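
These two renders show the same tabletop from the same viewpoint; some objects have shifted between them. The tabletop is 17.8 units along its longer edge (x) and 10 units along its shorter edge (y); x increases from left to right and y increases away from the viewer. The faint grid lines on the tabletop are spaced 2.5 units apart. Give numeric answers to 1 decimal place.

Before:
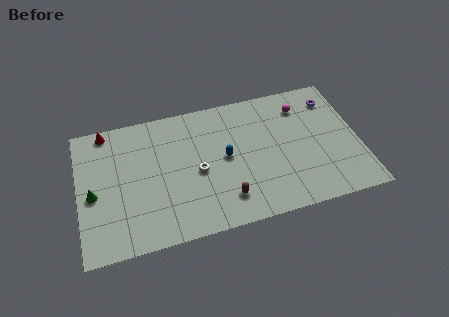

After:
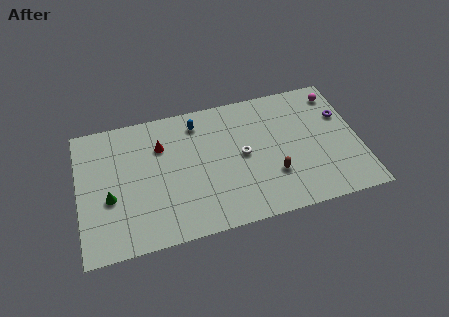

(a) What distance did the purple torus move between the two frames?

1.5

The purple torus was near (16.4, 8.0) before and (16.9, 6.6) after, so it travelled √(0.5² + 1.4²) ≈ 1.5 units.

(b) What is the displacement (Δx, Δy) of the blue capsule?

(-1.6, 3.1)

The blue capsule was at about (9.3, 5.2) and moved to about (7.7, 8.3).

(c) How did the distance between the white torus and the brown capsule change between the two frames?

-0.3

They were about 3.0 units apart before and 2.7 after — 0.3 units closer together.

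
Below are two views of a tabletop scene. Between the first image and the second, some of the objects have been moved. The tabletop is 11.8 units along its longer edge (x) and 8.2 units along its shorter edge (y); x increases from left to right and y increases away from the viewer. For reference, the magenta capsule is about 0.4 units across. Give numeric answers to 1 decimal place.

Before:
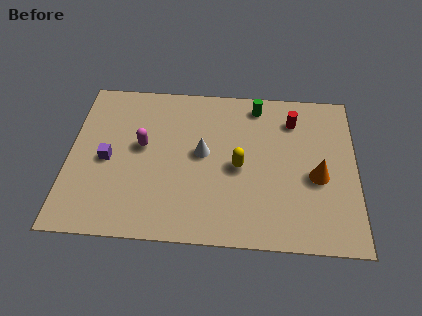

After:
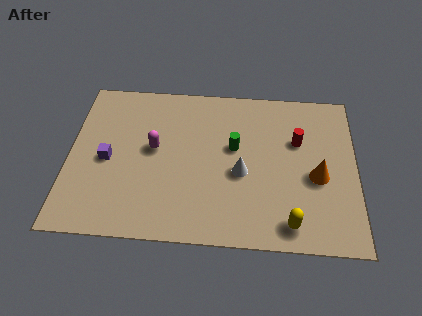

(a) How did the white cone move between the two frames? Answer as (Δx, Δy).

(1.6, -0.9)

From the two frames, the white cone sits at roughly (5.5, 4.4) before and (7.1, 3.5) after.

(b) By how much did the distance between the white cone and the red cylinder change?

-1.3

Before: roughly 4.2 units apart; after: 2.9. That's 1.3 units closer together.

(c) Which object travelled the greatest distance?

the yellow capsule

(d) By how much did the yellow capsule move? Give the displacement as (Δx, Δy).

(2.1, -2.7)

From the two frames, the yellow capsule sits at roughly (7.0, 3.8) before and (9.1, 1.1) after.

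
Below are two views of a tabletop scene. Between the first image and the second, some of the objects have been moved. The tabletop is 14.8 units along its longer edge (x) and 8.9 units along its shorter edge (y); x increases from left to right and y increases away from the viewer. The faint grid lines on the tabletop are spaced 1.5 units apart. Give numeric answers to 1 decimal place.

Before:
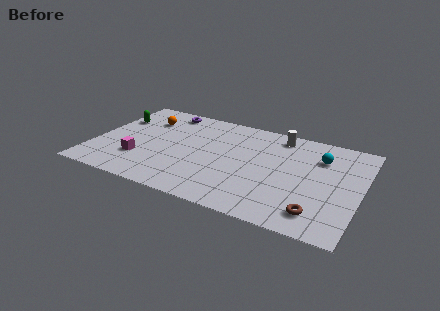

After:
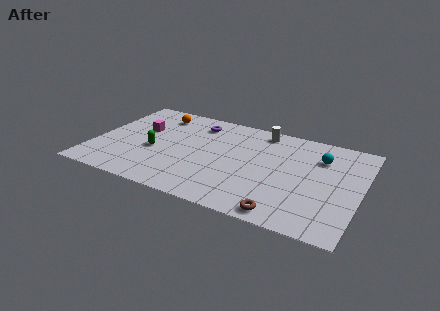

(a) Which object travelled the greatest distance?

the green capsule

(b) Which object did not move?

the cyan sphere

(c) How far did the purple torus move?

2.0

The purple torus was near (3.5, 7.8) before and (5.4, 7.2) after, so it travelled √(1.9² + 0.6²) ≈ 2.0 units.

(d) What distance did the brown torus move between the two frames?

1.8

The brown torus moved from about (12.7, 1.6) to (11.0, 0.9), a distance of √(1.7² + 0.7²) ≈ 1.8.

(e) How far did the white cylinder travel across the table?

1.0

The white cylinder moved from about (10.0, 7.7) to (9.0, 7.8), a distance of √(1.0² + 0.1²) ≈ 1.0.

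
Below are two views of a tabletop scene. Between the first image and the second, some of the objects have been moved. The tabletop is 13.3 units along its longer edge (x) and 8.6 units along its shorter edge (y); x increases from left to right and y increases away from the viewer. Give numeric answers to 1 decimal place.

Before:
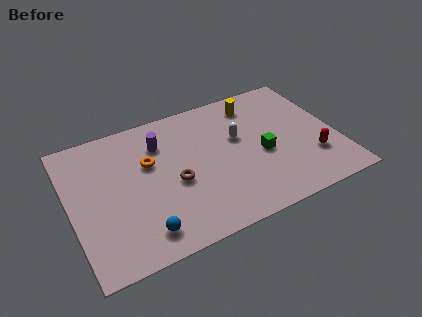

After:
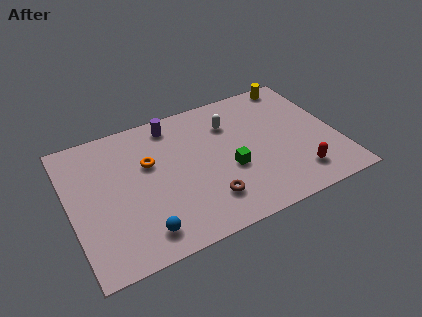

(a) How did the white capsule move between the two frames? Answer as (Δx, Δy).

(-0.3, 1.1)

From the two frames, the white capsule sits at roughly (8.5, 5.2) before and (8.2, 6.3) after.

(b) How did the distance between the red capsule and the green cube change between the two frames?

+0.9

The distance was about 2.7 in the first image and 3.6 in the second, so they moved 0.9 units further apart.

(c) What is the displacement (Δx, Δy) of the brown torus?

(1.4, -1.7)

From the two frames, the brown torus sits at roughly (5.1, 3.7) before and (6.5, 2.0) after.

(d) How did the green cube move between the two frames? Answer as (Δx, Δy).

(-1.7, -0.3)

The green cube started near (9.5, 3.7) and ended near (7.8, 3.4).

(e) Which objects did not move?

the blue sphere and the orange torus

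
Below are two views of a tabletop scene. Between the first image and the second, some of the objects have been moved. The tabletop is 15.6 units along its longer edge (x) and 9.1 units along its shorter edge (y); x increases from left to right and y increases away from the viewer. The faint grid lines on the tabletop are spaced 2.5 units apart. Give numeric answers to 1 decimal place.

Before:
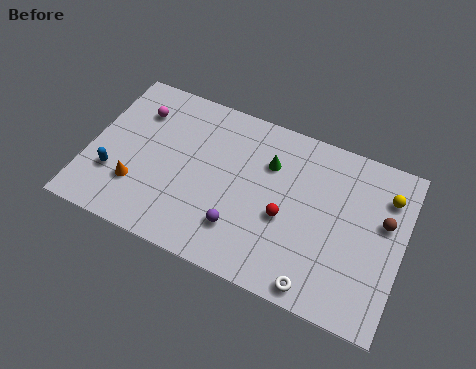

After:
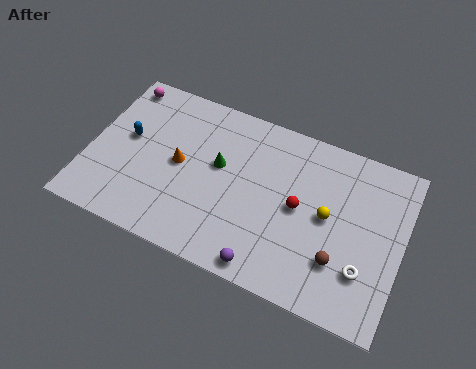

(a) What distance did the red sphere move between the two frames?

1.0

The red sphere moved from about (9.9, 3.8) to (10.5, 4.6), a distance of √(0.6² + 0.8²) ≈ 1.0.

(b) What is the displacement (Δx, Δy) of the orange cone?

(1.9, 2.0)

From the two frames, the orange cone sits at roughly (2.6, 2.6) before and (4.5, 4.6) after.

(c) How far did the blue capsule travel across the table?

2.3

The blue capsule was near (1.4, 2.8) before and (1.8, 5.1) after, so it travelled √(0.4² + 2.3²) ≈ 2.3 units.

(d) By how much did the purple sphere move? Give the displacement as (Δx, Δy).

(1.5, -1.4)

The purple sphere started near (7.8, 2.3) and ended near (9.3, 0.9).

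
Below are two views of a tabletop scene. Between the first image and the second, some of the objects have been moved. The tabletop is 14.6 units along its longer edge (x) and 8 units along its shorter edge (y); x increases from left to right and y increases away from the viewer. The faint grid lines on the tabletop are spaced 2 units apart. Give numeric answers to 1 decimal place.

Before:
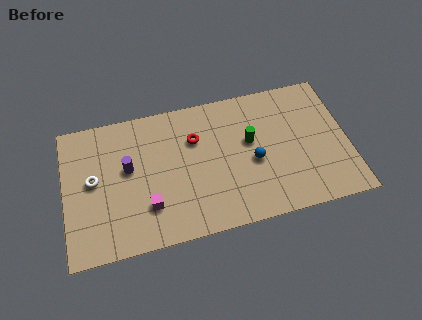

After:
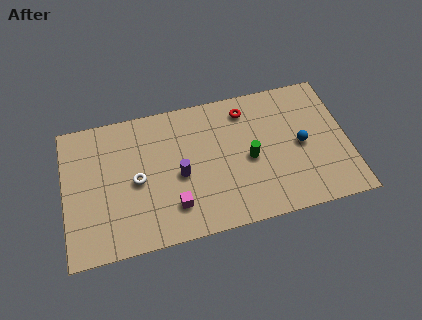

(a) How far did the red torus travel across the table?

2.9

From (6.8, 5.5) to (9.5, 6.6), the red torus covered √(2.7² + 1.1²) ≈ 2.9 units.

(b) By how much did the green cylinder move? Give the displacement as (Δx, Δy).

(-0.1, -1.0)

The green cylinder started near (9.6, 4.7) and ended near (9.5, 3.7).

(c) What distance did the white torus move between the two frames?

2.3

The white torus moved from about (1.5, 4.3) to (3.7, 3.8), a distance of √(2.2² + 0.5²) ≈ 2.3.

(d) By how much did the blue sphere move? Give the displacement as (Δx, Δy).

(2.5, 0.4)

The blue sphere started near (9.7, 3.5) and ended near (12.2, 3.9).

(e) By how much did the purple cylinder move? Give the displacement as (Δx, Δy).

(2.6, -1.0)

The purple cylinder started near (3.3, 4.6) and ended near (5.9, 3.6).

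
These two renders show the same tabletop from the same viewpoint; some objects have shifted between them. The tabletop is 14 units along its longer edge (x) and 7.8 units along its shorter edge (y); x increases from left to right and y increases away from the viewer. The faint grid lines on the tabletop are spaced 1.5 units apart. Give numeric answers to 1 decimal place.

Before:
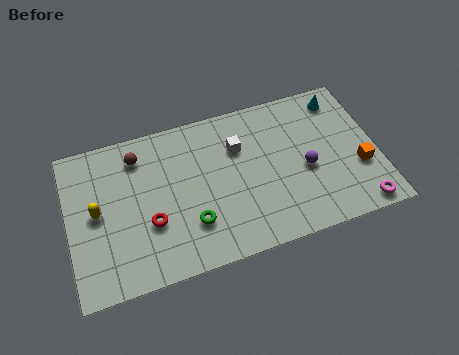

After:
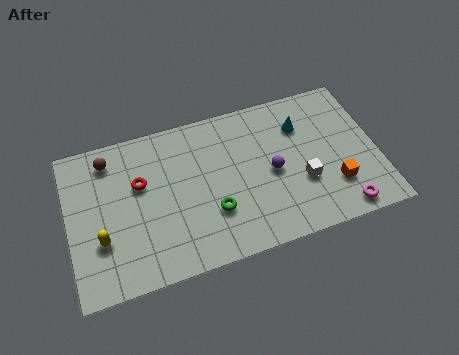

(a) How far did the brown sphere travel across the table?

1.3

The brown sphere was near (3.3, 6.3) before and (2.0, 6.5) after, so it travelled √(1.3² + 0.2²) ≈ 1.3 units.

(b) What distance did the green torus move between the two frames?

1.0

The green torus moved from about (5.4, 2.2) to (6.4, 2.5), a distance of √(1.0² + 0.3²) ≈ 1.0.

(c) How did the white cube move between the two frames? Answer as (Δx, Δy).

(2.7, -2.6)

The white cube was at about (7.8, 5.4) and moved to about (10.5, 2.8).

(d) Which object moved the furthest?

the white cube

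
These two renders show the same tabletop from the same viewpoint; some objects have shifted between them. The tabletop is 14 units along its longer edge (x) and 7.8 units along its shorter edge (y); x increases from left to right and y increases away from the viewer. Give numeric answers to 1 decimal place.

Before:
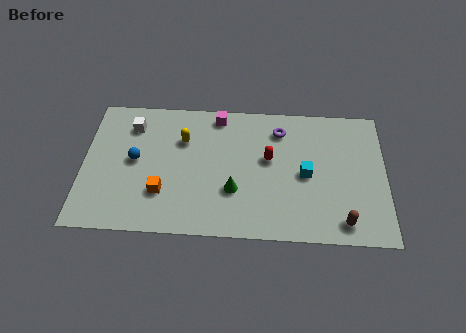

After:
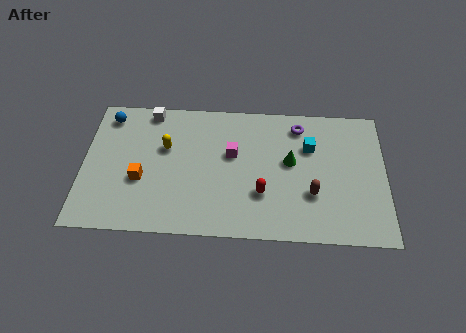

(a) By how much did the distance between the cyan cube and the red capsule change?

+1.7

They were about 1.9 units apart before and 3.6 after — 1.7 units further apart.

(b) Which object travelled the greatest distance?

the green cone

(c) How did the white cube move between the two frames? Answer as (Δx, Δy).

(0.8, 0.9)

The white cube was at about (2.2, 6.1) and moved to about (3.0, 7.0).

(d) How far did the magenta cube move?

2.3

The magenta cube was near (6.2, 6.9) before and (6.9, 4.7) after, so it travelled √(0.7² + 2.2²) ≈ 2.3 units.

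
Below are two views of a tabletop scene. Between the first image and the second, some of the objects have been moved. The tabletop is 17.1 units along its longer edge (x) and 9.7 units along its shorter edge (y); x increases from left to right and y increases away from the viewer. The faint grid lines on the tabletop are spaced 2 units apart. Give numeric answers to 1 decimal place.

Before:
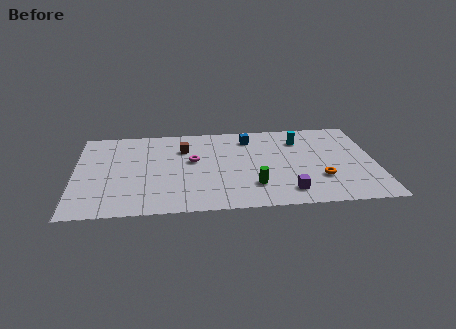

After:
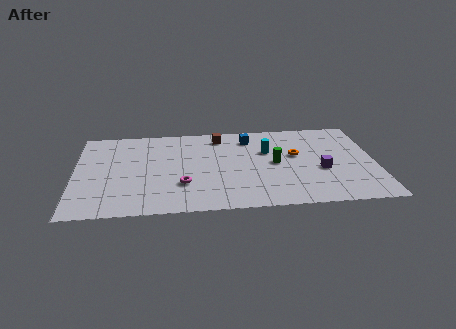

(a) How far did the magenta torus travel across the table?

2.7

From (6.7, 5.6) to (6.1, 3.0), the magenta torus covered √(0.6² + 2.6²) ≈ 2.7 units.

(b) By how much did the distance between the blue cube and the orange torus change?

-2.9

The distance was about 6.3 in the first image and 3.4 in the second, so they moved 2.9 units closer together.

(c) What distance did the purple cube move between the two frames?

3.0

The purple cube was near (12.0, 1.7) before and (14.0, 3.9) after, so it travelled √(2.0² + 2.2²) ≈ 3.0 units.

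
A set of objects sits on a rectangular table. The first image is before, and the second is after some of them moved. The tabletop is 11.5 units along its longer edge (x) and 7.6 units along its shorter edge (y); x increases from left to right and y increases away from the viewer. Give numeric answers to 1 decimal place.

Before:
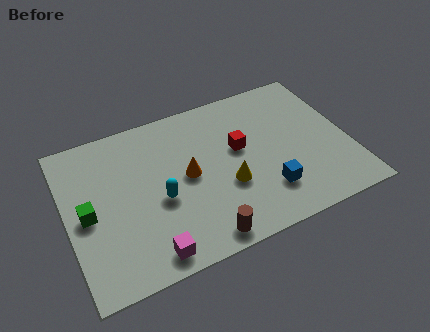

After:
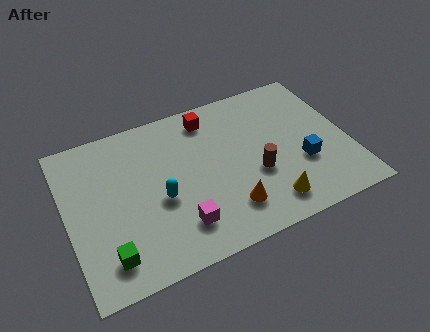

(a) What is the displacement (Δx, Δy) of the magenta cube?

(1.3, 0.8)

The magenta cube was at about (3.0, 0.9) and moved to about (4.3, 1.7).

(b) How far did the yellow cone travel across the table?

2.1

From (6.4, 2.8) to (7.9, 1.3), the yellow cone covered √(1.5² + 1.5²) ≈ 2.1 units.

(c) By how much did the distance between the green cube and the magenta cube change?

-0.6

The distance was about 3.5 in the first image and 2.9 in the second, so they moved 0.6 units closer together.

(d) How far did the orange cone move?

2.6

The orange cone moved from about (4.9, 3.9) to (6.3, 1.7), a distance of √(1.4² + 2.2²) ≈ 2.6.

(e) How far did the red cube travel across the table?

2.2

The red cube was near (7.1, 4.4) before and (6.1, 6.4) after, so it travelled √(1.0² + 2.0²) ≈ 2.2 units.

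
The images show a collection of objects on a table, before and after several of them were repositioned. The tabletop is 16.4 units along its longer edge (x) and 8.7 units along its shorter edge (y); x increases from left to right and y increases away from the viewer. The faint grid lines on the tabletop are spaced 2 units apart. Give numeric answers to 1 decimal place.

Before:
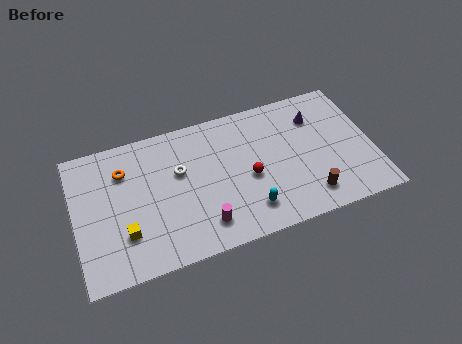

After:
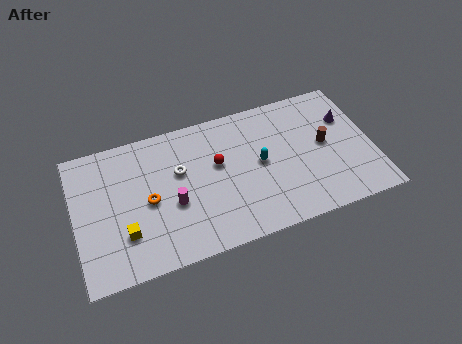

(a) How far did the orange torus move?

2.6

From (2.8, 6.4) to (4.0, 4.1), the orange torus covered √(1.2² + 2.3²) ≈ 2.6 units.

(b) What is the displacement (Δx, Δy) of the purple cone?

(1.7, -0.6)

From the two frames, the purple cone sits at roughly (13.5, 6.5) before and (15.2, 5.9) after.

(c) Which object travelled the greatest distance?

the brown cylinder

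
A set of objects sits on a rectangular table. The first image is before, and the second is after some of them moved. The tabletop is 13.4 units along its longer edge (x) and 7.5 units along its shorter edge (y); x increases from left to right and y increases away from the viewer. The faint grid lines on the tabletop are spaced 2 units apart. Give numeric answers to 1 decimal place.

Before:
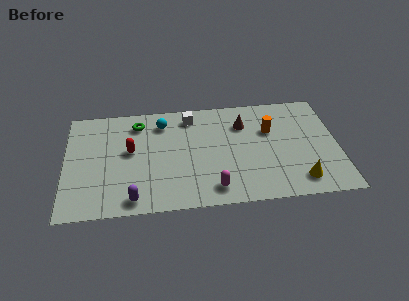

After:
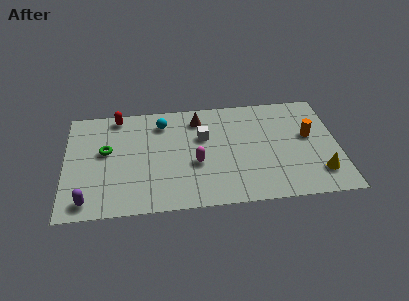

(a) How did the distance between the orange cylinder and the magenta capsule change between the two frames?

+1.0

The distance was about 4.7 in the first image and 5.7 in the second, so they moved 1.0 units further apart.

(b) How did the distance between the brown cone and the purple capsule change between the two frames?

+0.3

Before: roughly 7.2 units apart; after: 7.5. That's 0.3 units further apart.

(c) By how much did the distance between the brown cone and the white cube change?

-1.4

They were about 2.7 units apart before and 1.3 after — 1.4 units closer together.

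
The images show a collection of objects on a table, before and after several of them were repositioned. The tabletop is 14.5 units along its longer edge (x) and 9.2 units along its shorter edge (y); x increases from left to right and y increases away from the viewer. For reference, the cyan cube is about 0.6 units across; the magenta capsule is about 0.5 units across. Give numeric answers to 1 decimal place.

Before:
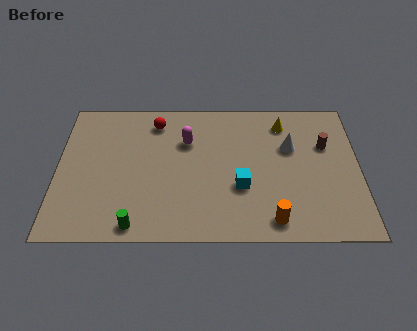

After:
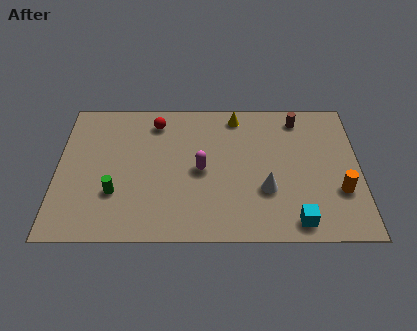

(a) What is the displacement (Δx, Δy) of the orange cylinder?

(3.2, 1.8)

The orange cylinder was at about (10.3, 1.2) and moved to about (13.5, 3.0).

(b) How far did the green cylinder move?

2.2

The green cylinder was near (3.8, 0.9) before and (2.8, 2.9) after, so it travelled √(1.0² + 2.0²) ≈ 2.2 units.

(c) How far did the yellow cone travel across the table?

2.4

From (10.9, 7.5) to (8.6, 8.0), the yellow cone covered √(2.3² + 0.5²) ≈ 2.4 units.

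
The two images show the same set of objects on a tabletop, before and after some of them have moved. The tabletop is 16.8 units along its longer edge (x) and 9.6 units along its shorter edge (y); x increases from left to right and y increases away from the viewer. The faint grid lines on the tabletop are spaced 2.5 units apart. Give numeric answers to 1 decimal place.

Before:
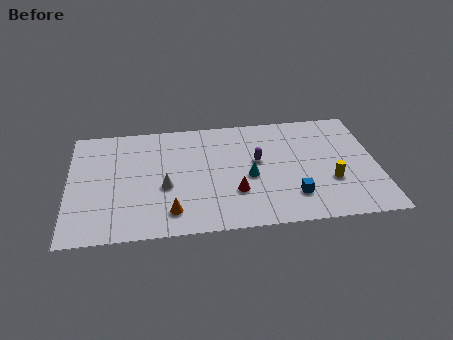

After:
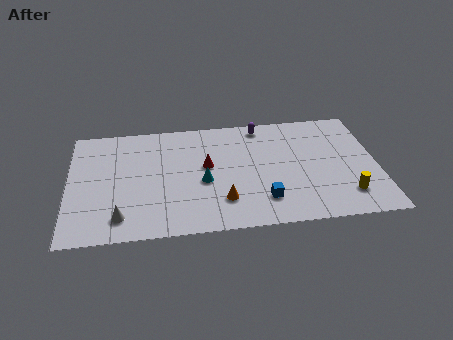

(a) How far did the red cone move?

2.8

The red cone was near (9.0, 3.0) before and (7.5, 5.4) after, so it travelled √(1.5² + 2.4²) ≈ 2.8 units.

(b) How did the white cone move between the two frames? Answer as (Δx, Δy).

(-2.4, -2.2)

The white cone was at about (5.2, 3.9) and moved to about (2.8, 1.7).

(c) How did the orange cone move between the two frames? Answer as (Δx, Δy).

(2.8, 0.6)

From the two frames, the orange cone sits at roughly (5.5, 1.8) before and (8.3, 2.4) after.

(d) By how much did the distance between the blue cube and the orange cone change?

-4.4

They were about 6.6 units apart before and 2.2 after — 4.4 units closer together.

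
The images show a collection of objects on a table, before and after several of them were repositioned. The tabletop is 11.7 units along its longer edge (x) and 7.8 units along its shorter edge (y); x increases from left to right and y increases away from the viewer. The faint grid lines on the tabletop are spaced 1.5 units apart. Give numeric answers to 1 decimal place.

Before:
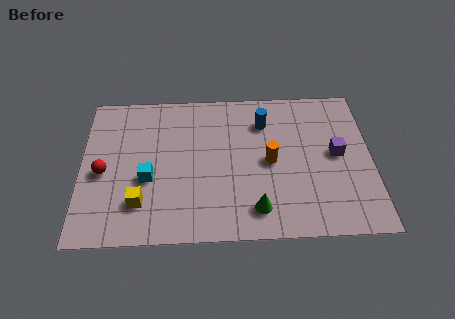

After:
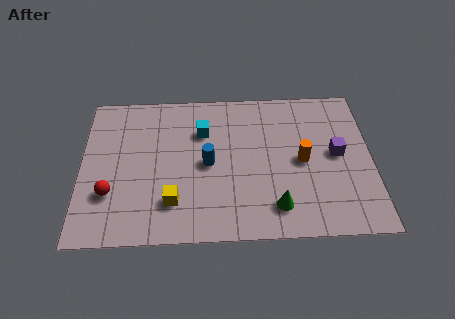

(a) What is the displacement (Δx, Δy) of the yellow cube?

(1.3, 0.0)

The yellow cube was at about (2.4, 1.9) and moved to about (3.7, 1.9).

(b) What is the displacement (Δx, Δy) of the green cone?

(0.8, 0.1)

The green cone was at about (7.0, 1.4) and moved to about (7.8, 1.5).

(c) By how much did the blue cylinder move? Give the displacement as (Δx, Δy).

(-2.3, -2.1)

The blue cylinder started near (7.4, 5.9) and ended near (5.1, 3.8).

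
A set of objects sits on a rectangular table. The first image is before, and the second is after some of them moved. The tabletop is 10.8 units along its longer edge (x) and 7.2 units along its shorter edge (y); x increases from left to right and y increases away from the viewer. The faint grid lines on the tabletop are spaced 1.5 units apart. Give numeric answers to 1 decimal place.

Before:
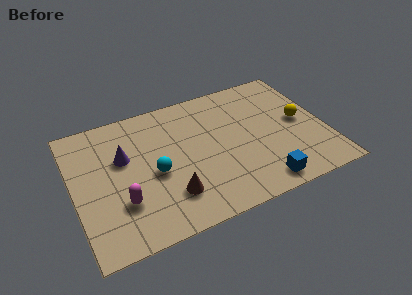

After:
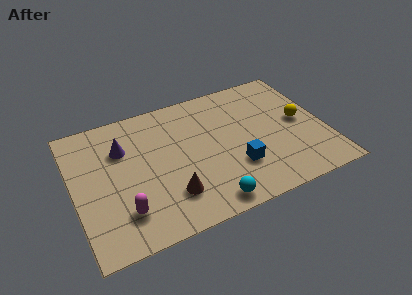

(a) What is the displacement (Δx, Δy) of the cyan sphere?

(2.0, -2.4)

The cyan sphere was at about (3.4, 3.2) and moved to about (5.4, 0.8).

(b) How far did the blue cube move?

1.6

From (7.7, 0.9) to (6.8, 2.2), the blue cube covered √(0.9² + 1.3²) ≈ 1.6 units.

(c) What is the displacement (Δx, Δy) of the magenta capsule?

(0.0, -0.5)

From the two frames, the magenta capsule sits at roughly (1.9, 2.2) before and (1.9, 1.7) after.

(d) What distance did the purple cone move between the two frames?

0.5

The purple cone was near (2.2, 4.5) before and (2.2, 5.0) after, so it travelled √(0.0² + 0.5²) ≈ 0.5 units.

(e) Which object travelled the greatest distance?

the cyan sphere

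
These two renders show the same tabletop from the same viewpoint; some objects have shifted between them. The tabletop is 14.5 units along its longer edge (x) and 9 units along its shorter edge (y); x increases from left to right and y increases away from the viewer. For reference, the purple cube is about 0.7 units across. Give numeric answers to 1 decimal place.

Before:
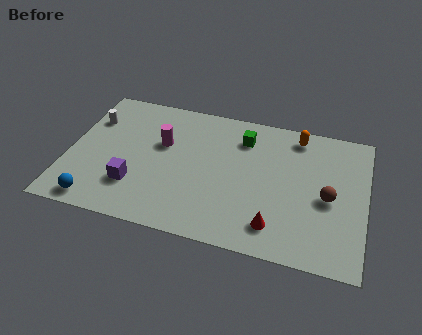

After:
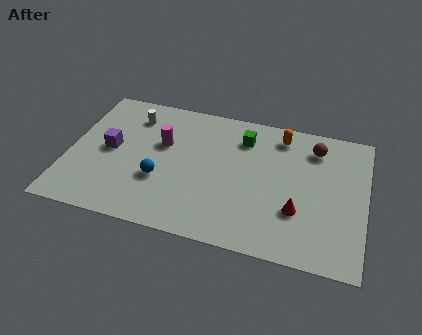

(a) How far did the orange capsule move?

0.8

The orange capsule was near (11.0, 7.8) before and (10.2, 7.6) after, so it travelled √(0.8² + 0.2²) ≈ 0.8 units.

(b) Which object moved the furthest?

the blue sphere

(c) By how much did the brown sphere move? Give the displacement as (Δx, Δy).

(-0.8, 3.1)

The brown sphere was at about (12.7, 4.1) and moved to about (11.9, 7.2).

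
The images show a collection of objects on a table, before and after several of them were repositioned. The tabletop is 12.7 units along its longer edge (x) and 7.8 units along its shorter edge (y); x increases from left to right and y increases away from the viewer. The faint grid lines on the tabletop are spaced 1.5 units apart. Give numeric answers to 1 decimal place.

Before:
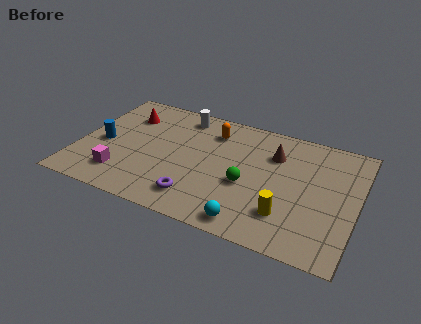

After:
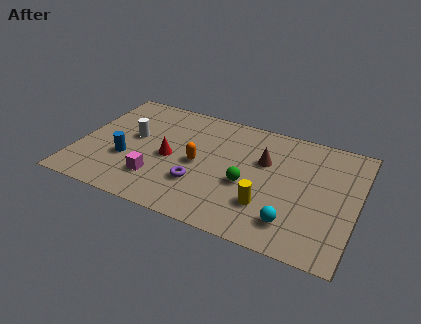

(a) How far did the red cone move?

3.2

The red cone was near (1.9, 5.8) before and (4.2, 3.6) after, so it travelled √(2.3² + 2.2²) ≈ 3.2 units.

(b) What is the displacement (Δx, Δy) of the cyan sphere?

(1.8, 0.7)

The cyan sphere was at about (8.2, 0.9) and moved to about (10.0, 1.6).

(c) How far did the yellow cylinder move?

0.9

The yellow cylinder moved from about (9.7, 2.0) to (8.8, 2.2), a distance of √(0.9² + 0.2²) ≈ 0.9.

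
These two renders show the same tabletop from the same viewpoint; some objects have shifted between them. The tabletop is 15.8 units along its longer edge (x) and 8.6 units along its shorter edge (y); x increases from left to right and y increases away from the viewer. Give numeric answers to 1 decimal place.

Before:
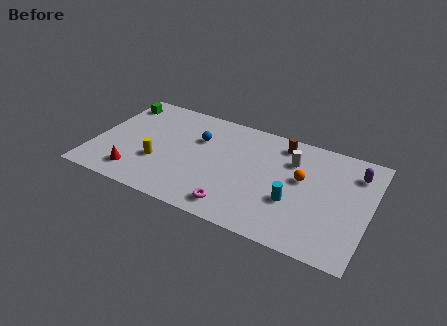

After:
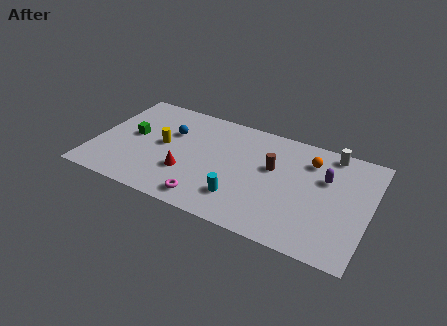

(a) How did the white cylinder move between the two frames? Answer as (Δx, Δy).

(2.1, 1.5)

The white cylinder started near (11.2, 6.2) and ended near (13.3, 7.7).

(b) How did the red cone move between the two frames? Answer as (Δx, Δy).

(2.8, 1.2)

From the two frames, the red cone sits at roughly (2.7, 1.6) before and (5.5, 2.8) after.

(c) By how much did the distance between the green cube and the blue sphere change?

-2.7

The distance was about 5.1 in the first image and 2.4 in the second, so they moved 2.7 units closer together.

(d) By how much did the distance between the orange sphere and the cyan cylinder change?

+3.8

Before: roughly 1.9 units apart; after: 5.7. That's 3.8 units further apart.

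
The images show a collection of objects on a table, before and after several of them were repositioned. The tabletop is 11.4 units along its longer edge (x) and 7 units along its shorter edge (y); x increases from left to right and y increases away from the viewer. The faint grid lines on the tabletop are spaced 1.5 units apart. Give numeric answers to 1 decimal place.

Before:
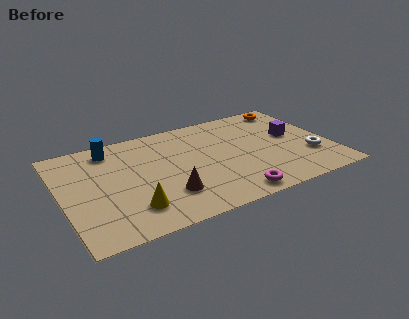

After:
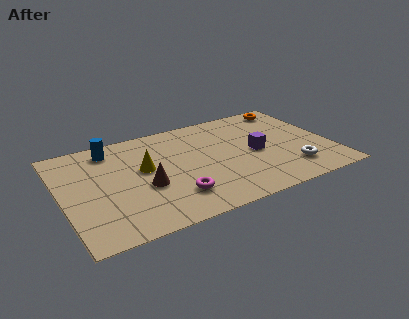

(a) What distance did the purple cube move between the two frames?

1.8

The purple cube moved from about (9.9, 3.9) to (8.2, 3.3), a distance of √(1.7² + 0.6²) ≈ 1.8.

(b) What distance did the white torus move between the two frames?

1.1

The white torus moved from about (10.4, 2.2) to (9.5, 1.6), a distance of √(0.9² + 0.6²) ≈ 1.1.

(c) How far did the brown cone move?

1.2

The brown cone was near (4.2, 1.9) before and (3.4, 2.8) after, so it travelled √(0.8² + 0.9²) ≈ 1.2 units.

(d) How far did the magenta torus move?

2.5

From (6.8, 0.8) to (4.5, 1.7), the magenta torus covered √(2.3² + 0.9²) ≈ 2.5 units.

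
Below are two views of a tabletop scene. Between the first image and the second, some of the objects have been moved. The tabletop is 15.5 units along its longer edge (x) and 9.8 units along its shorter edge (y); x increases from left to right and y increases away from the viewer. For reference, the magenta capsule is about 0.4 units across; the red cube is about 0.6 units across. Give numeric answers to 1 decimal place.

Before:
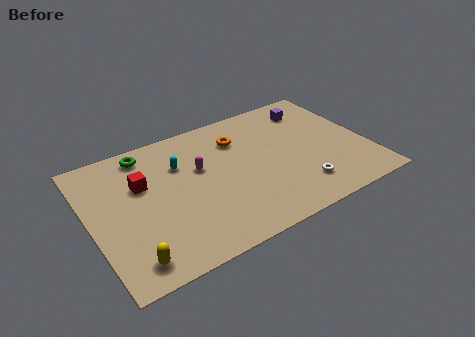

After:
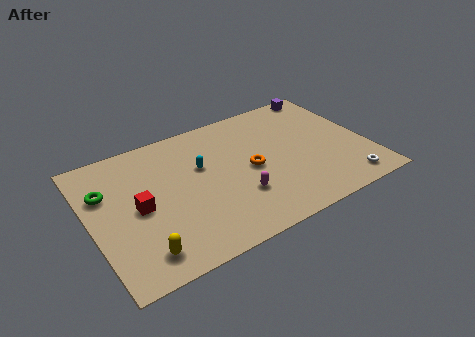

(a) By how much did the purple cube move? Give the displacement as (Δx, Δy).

(1.0, 1.1)

The purple cube started near (13.0, 7.9) and ended near (14.0, 9.0).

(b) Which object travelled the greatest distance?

the magenta capsule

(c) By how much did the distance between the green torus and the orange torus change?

+2.9

They were about 5.2 units apart before and 8.1 after — 2.9 units further apart.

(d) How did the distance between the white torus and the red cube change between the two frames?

+2.4

They were about 9.3 units apart before and 11.7 after — 2.4 units further apart.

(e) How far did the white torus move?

2.6

From (11.3, 2.1) to (13.8, 1.3), the white torus covered √(2.5² + 0.8²) ≈ 2.6 units.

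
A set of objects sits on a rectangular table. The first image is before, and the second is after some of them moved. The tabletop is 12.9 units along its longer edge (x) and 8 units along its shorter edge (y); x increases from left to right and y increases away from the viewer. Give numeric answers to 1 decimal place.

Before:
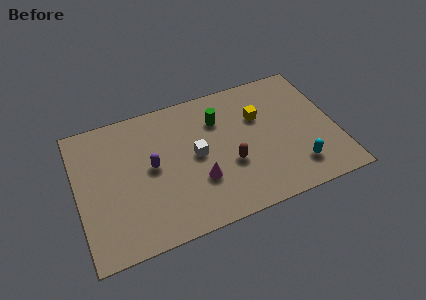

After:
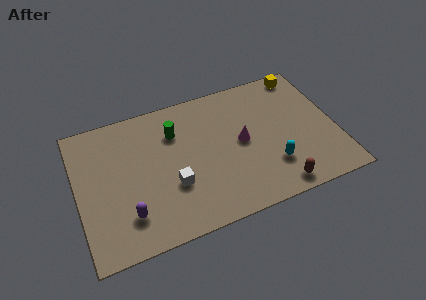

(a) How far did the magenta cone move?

2.7

The magenta cone was near (5.9, 2.6) before and (8.2, 4.1) after, so it travelled √(2.3² + 1.5²) ≈ 2.7 units.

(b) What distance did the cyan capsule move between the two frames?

1.3

From (10.7, 1.7) to (9.5, 2.2), the cyan capsule covered √(1.2² + 0.5²) ≈ 1.3 units.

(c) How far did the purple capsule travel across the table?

2.7

The purple capsule moved from about (3.7, 4.2) to (2.3, 1.9), a distance of √(1.4² + 2.3²) ≈ 2.7.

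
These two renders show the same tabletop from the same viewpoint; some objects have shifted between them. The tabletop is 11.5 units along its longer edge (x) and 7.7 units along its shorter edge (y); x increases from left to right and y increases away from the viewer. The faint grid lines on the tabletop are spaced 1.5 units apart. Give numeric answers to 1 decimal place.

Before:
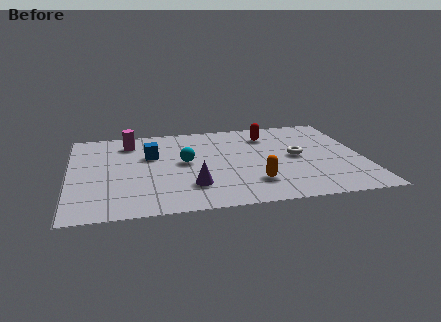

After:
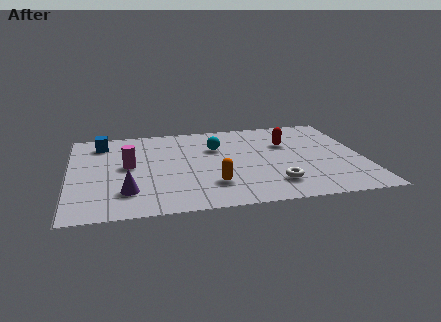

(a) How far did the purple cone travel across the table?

2.5

The purple cone was near (4.7, 2.0) before and (2.2, 1.9) after, so it travelled √(2.5² + 0.1²) ≈ 2.5 units.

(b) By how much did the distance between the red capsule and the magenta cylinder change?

+0.9

The distance was about 5.5 in the first image and 6.4 in the second, so they moved 0.9 units further apart.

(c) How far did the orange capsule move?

1.6

The orange capsule moved from about (7.1, 1.9) to (5.5, 2.0), a distance of √(1.6² + 0.1²) ≈ 1.6.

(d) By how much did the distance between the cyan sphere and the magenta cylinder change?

+0.7

The distance was about 3.0 in the first image and 3.7 in the second, so they moved 0.7 units further apart.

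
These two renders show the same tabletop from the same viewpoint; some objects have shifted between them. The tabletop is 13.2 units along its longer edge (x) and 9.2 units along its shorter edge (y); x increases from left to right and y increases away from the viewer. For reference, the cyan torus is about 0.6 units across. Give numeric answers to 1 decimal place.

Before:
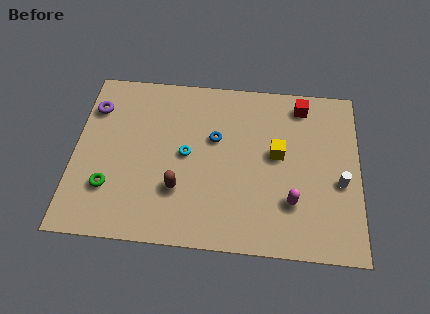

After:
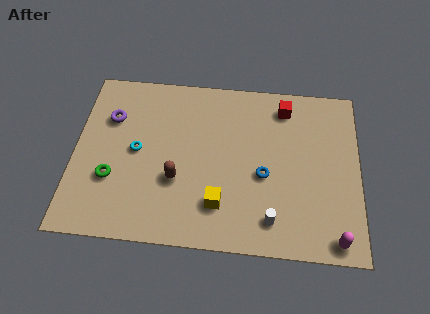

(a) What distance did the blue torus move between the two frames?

2.9

The blue torus was near (6.5, 5.7) before and (8.8, 3.9) after, so it travelled √(2.3² + 1.8²) ≈ 2.9 units.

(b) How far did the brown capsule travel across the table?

0.5

The brown capsule was near (4.9, 2.8) before and (4.8, 3.3) after, so it travelled √(0.1² + 0.5²) ≈ 0.5 units.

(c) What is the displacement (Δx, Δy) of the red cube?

(-0.8, -0.2)

From the two frames, the red cube sits at roughly (10.5, 7.9) before and (9.7, 7.7) after.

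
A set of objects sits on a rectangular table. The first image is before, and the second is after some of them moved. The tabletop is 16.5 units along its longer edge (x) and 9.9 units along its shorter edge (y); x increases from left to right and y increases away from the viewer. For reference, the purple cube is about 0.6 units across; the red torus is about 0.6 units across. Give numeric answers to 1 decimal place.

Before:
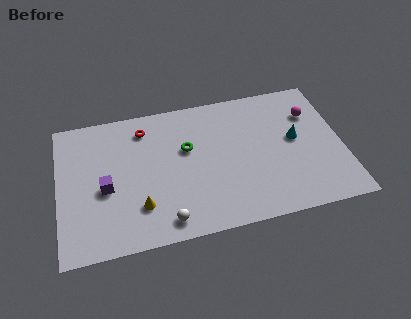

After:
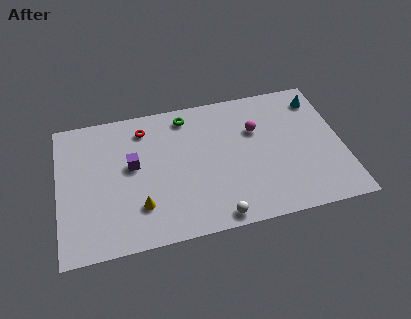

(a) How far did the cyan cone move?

3.1

From (13.8, 5.4) to (15.4, 8.1), the cyan cone covered √(1.6² + 2.7²) ≈ 3.1 units.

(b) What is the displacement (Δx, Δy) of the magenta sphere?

(-3.3, -0.5)

The magenta sphere was at about (14.9, 7.1) and moved to about (11.6, 6.6).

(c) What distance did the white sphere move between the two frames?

2.9

The white sphere moved from about (6.0, 1.3) to (8.9, 0.9), a distance of √(2.9² + 0.4²) ≈ 2.9.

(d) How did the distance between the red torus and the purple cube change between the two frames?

-1.9

They were about 4.5 units apart before and 2.6 after — 1.9 units closer together.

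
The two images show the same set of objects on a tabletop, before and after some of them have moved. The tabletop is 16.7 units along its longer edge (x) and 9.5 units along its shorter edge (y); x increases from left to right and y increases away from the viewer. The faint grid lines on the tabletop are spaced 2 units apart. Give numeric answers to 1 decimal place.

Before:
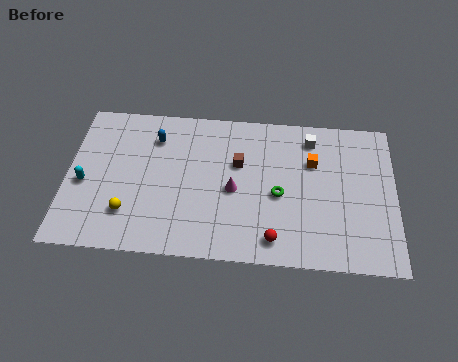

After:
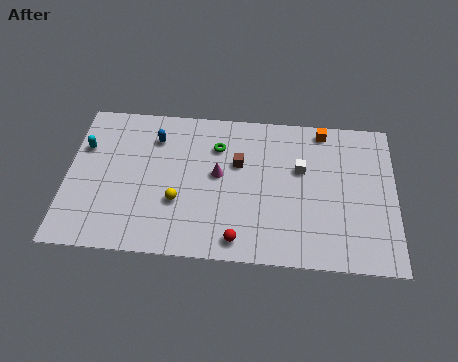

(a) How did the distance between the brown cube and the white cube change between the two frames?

-1.0

They were about 4.2 units apart before and 3.2 after — 1.0 units closer together.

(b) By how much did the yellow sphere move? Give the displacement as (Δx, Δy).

(2.5, 0.9)

From the two frames, the yellow sphere sits at roughly (3.2, 2.4) before and (5.7, 3.3) after.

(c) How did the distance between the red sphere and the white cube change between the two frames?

-1.1

They were about 6.7 units apart before and 5.6 after — 1.1 units closer together.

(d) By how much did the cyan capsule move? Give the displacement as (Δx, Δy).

(-0.1, 2.3)

From the two frames, the cyan capsule sits at roughly (0.9, 4.1) before and (0.8, 6.4) after.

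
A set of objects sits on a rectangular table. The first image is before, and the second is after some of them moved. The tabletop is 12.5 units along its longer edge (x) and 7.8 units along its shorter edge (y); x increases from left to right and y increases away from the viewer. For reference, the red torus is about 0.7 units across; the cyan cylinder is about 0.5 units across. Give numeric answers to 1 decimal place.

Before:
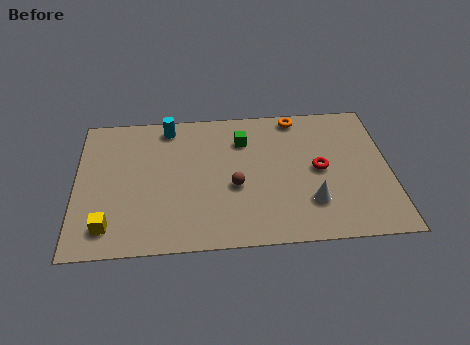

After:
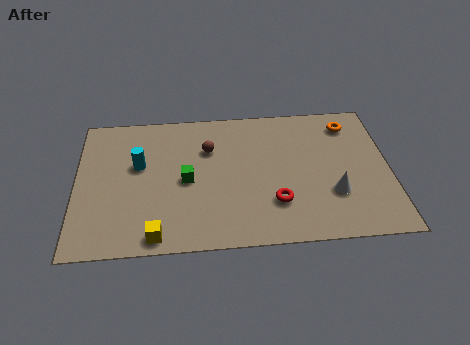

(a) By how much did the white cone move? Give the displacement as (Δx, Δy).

(0.9, 0.4)

The white cone started near (9.3, 2.1) and ended near (10.2, 2.5).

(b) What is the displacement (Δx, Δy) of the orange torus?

(2.1, -0.6)

The orange torus started near (8.9, 7.0) and ended near (11.0, 6.4).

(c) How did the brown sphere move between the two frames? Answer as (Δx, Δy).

(-1.0, 2.2)

From the two frames, the brown sphere sits at roughly (6.3, 3.2) before and (5.3, 5.4) after.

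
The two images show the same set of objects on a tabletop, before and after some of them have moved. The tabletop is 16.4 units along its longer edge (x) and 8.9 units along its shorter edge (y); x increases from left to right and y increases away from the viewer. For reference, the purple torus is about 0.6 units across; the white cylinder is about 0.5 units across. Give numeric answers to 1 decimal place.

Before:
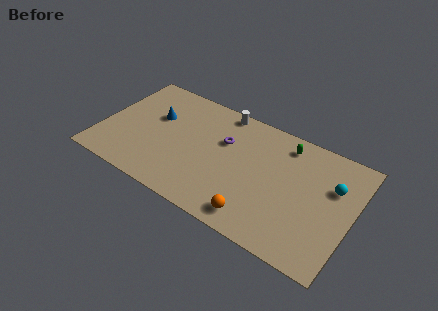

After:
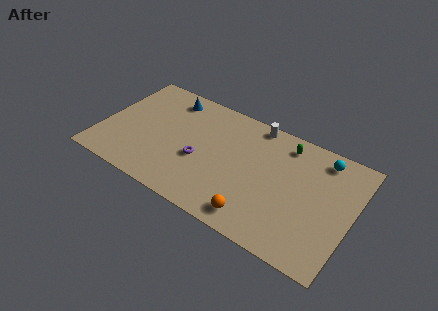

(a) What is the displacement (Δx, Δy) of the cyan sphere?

(-0.9, 1.7)

The cyan sphere started near (15.0, 5.9) and ended near (14.1, 7.6).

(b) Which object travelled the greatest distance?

the purple torus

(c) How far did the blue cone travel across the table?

2.0

The blue cone moved from about (3.3, 5.6) to (3.9, 7.5), a distance of √(0.6² + 1.9²) ≈ 2.0.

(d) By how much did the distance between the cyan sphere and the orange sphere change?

+0.9

Before: roughly 6.3 units apart; after: 7.2. That's 0.9 units further apart.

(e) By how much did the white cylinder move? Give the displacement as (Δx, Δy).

(2.2, 0.0)

The white cylinder was at about (7.4, 8.1) and moved to about (9.6, 8.1).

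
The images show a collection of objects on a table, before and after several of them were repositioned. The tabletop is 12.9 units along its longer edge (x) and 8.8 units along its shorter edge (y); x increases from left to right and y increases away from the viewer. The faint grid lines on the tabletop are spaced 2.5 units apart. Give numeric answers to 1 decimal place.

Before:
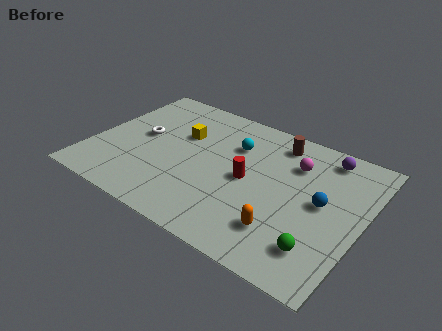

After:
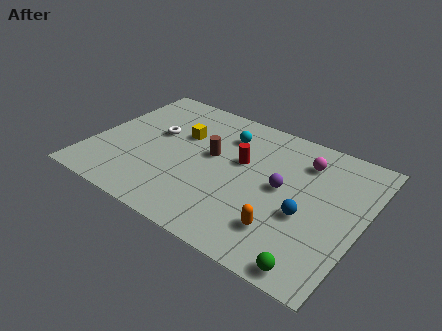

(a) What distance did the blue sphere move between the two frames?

1.3

The blue sphere moved from about (11.0, 4.6) to (10.4, 3.5), a distance of √(0.6² + 1.1²) ≈ 1.3.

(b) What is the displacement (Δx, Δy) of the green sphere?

(0.0, -1.1)

The green sphere was at about (11.3, 1.9) and moved to about (11.3, 0.8).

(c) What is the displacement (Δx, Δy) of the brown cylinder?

(-2.8, -2.4)

The brown cylinder was at about (8.4, 7.4) and moved to about (5.6, 5.0).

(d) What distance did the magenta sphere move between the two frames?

0.6

The magenta sphere was near (9.4, 6.4) before and (9.8, 6.8) after, so it travelled √(0.4² + 0.4²) ≈ 0.6 units.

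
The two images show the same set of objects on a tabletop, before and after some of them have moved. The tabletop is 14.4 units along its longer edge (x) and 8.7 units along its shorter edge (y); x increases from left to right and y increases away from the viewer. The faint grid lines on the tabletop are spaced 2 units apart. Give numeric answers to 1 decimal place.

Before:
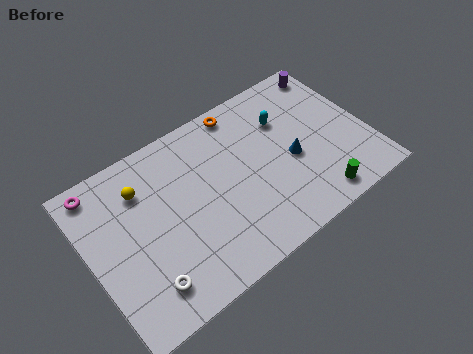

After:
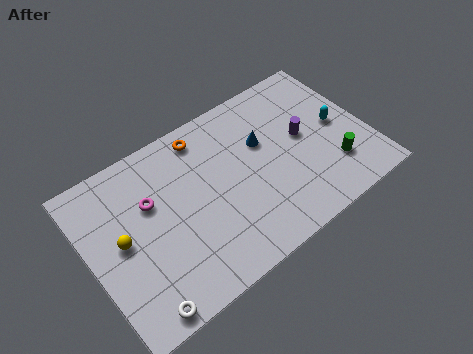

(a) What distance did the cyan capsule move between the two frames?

3.0

The cyan capsule moved from about (10.5, 6.1) to (13.0, 4.4), a distance of √(2.5² + 1.7²) ≈ 3.0.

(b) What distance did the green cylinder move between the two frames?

1.7

From (11.1, 1.1) to (12.3, 2.3), the green cylinder covered √(1.2² + 1.2²) ≈ 1.7 units.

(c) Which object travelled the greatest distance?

the purple cylinder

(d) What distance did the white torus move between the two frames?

1.0

The white torus was near (2.3, 1.7) before and (1.8, 0.8) after, so it travelled √(0.5² + 0.9²) ≈ 1.0 units.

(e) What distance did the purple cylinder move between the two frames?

3.6

The purple cylinder was near (13.4, 7.6) before and (11.2, 4.7) after, so it travelled √(2.2² + 2.9²) ≈ 3.6 units.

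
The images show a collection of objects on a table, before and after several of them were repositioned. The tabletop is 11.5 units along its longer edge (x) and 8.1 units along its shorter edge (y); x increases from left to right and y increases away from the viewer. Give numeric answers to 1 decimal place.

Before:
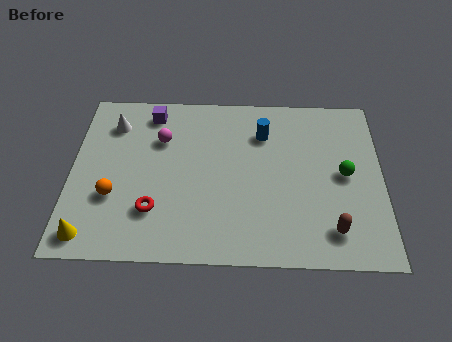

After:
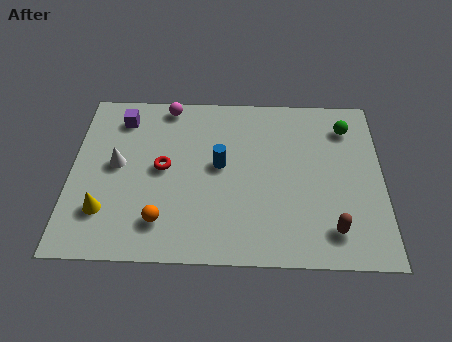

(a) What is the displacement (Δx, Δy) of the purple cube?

(-1.1, -0.3)

From the two frames, the purple cube sits at roughly (2.9, 6.9) before and (1.8, 6.6) after.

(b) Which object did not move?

the brown capsule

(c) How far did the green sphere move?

2.3

The green sphere moved from about (10.1, 4.1) to (10.2, 6.4), a distance of √(0.1² + 2.3²) ≈ 2.3.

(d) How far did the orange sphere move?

2.1

The orange sphere moved from about (1.6, 2.8) to (3.4, 1.7), a distance of √(1.8² + 1.1²) ≈ 2.1.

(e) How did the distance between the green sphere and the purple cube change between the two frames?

+0.7

Before: roughly 7.7 units apart; after: 8.4. That's 0.7 units further apart.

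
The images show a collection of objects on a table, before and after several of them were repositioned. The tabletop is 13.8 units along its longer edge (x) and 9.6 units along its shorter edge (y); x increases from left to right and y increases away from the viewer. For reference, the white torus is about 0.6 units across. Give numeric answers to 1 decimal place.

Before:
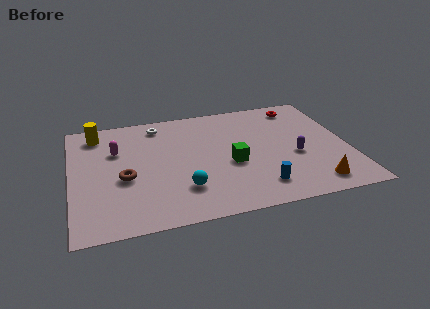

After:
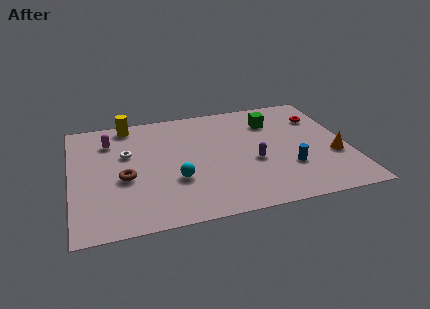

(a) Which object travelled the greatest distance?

the green cube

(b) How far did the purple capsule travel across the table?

2.1

The purple capsule was near (11.1, 3.9) before and (9.0, 3.9) after, so it travelled √(2.1² + 0.0²) ≈ 2.1 units.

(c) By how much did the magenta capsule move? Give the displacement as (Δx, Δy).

(-0.3, 0.9)

The magenta capsule started near (2.3, 6.4) and ended near (2.0, 7.3).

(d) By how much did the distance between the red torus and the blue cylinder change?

-2.5

They were about 6.9 units apart before and 4.4 after — 2.5 units closer together.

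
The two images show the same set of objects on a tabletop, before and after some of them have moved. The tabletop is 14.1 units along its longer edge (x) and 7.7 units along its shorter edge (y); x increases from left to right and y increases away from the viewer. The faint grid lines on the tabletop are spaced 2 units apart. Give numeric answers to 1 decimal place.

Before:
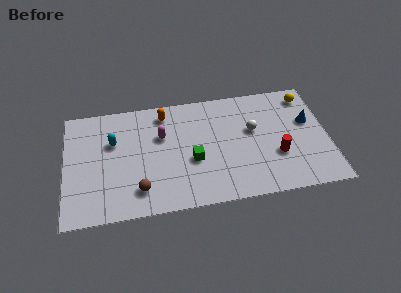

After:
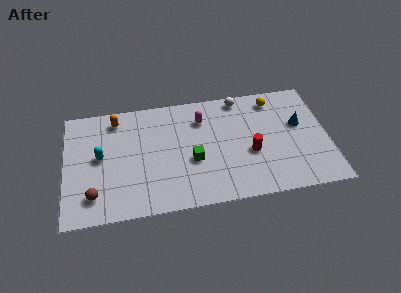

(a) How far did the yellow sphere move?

1.8

The yellow sphere was near (13.1, 6.5) before and (11.3, 6.5) after, so it travelled √(1.8² + 0.0²) ≈ 1.8 units.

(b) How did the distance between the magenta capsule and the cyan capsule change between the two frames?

+3.2

They were about 2.6 units apart before and 5.8 after — 3.2 units further apart.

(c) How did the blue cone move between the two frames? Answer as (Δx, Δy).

(-0.5, -0.1)

The blue cone was at about (13.1, 4.7) and moved to about (12.6, 4.6).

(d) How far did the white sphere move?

2.4

From (10.1, 4.6) to (9.5, 6.9), the white sphere covered √(0.6² + 2.3²) ≈ 2.4 units.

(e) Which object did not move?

the green cube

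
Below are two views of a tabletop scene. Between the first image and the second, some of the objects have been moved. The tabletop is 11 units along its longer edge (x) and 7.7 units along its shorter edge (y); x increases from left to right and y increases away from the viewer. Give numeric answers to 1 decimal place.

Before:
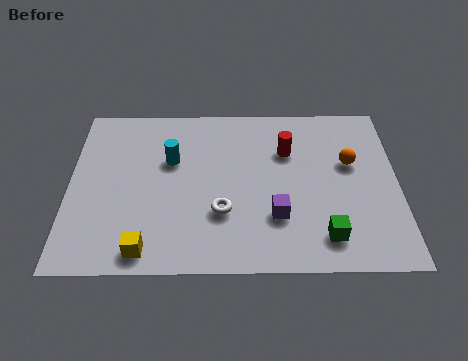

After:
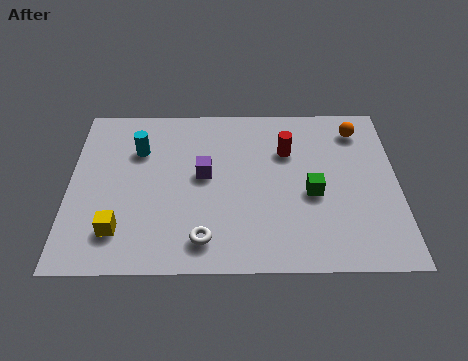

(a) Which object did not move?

the red cylinder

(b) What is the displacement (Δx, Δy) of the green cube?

(-0.4, 1.9)

The green cube started near (8.5, 1.4) and ended near (8.1, 3.3).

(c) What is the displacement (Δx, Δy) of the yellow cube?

(-0.9, 0.8)

From the two frames, the yellow cube sits at roughly (2.6, 0.9) before and (1.7, 1.7) after.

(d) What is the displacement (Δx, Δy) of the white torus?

(-0.6, -1.2)

The white torus started near (5.1, 2.5) and ended near (4.5, 1.3).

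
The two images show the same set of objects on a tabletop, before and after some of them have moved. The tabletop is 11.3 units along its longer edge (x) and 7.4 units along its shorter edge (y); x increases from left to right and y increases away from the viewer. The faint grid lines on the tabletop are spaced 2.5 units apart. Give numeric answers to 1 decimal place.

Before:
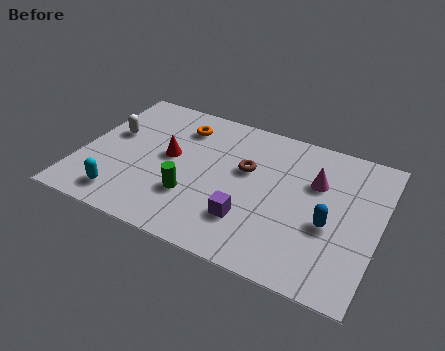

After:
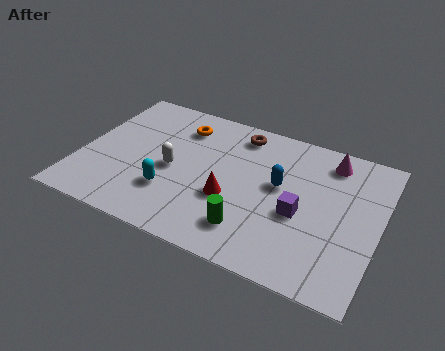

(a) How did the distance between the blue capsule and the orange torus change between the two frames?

-2.3

They were about 6.6 units apart before and 4.3 after — 2.3 units closer together.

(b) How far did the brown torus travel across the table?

1.9

The brown torus was near (6.2, 4.5) before and (5.7, 6.3) after, so it travelled √(0.5² + 1.8²) ≈ 1.9 units.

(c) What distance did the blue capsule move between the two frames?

2.3

The blue capsule moved from about (9.5, 3.0) to (7.5, 4.2), a distance of √(2.0² + 1.2²) ≈ 2.3.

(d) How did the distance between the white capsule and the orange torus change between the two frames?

-0.5

Before: roughly 2.9 units apart; after: 2.4. That's 0.5 units closer together.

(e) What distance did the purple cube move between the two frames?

2.1

The purple cube moved from about (6.6, 2.0) to (8.4, 3.1), a distance of √(1.8² + 1.1²) ≈ 2.1.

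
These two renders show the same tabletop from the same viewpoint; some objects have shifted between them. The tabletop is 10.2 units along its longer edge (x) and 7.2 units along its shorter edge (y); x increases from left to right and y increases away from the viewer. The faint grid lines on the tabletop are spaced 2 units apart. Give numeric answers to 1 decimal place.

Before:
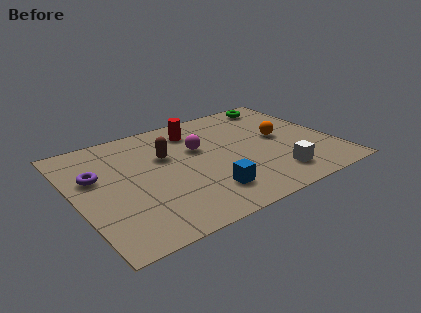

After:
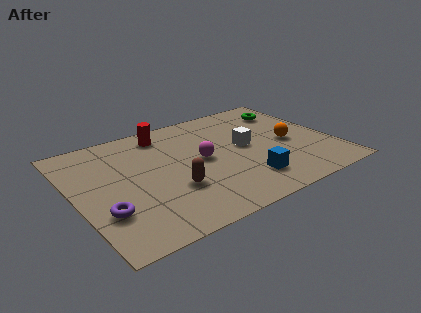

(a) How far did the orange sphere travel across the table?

0.6

The orange sphere was near (8.2, 3.8) before and (8.5, 3.3) after, so it travelled √(0.3² + 0.5²) ≈ 0.6 units.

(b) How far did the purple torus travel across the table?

2.3

The purple torus was near (0.9, 4.5) before and (0.9, 2.2) after, so it travelled √(0.0² + 2.3²) ≈ 2.3 units.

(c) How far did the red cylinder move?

1.2

The red cylinder was near (5.1, 5.8) before and (3.9, 6.1) after, so it travelled √(1.2² + 0.3²) ≈ 1.2 units.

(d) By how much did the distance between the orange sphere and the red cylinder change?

+1.7

They were about 3.7 units apart before and 5.4 after — 1.7 units further apart.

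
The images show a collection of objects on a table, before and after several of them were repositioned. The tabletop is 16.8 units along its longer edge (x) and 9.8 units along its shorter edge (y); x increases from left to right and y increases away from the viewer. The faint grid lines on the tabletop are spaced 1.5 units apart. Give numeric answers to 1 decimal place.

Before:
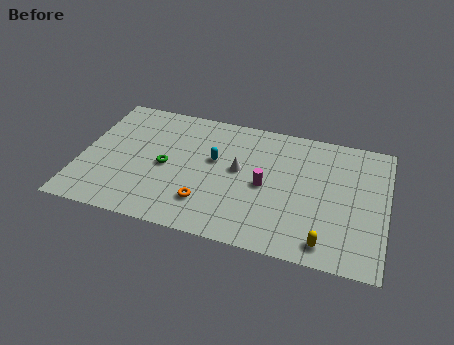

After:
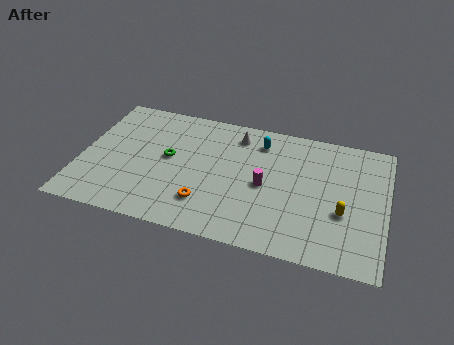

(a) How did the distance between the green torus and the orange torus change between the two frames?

+0.4

The distance was about 3.3 in the first image and 3.7 in the second, so they moved 0.4 units further apart.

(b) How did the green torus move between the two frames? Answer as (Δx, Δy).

(0.1, 0.7)

The green torus was at about (4.7, 4.6) and moved to about (4.8, 5.3).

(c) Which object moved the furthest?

the cyan capsule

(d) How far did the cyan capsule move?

3.2

The cyan capsule moved from about (7.3, 5.8) to (9.7, 7.9), a distance of √(2.4² + 2.1²) ≈ 3.2.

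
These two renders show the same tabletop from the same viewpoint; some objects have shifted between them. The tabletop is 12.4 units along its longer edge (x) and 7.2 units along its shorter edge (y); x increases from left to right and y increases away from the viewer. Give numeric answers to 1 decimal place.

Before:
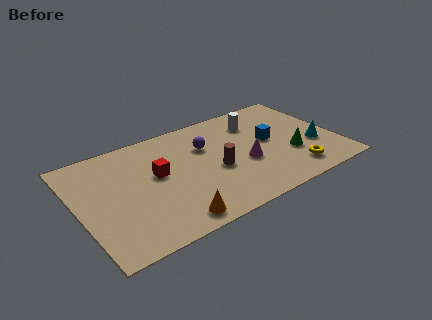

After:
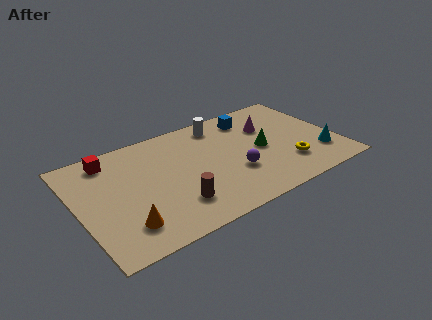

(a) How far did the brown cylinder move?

2.6

The brown cylinder was near (6.5, 3.1) before and (4.3, 1.8) after, so it travelled √(2.2² + 1.3²) ≈ 2.6 units.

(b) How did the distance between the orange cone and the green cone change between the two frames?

+0.9

Before: roughly 6.3 units apart; after: 7.2. That's 0.9 units further apart.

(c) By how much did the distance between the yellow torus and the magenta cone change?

+0.4

They were about 2.6 units apart before and 3.0 after — 0.4 units further apart.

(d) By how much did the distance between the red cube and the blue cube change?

+1.4

Before: roughly 5.5 units apart; after: 6.9. That's 1.4 units further apart.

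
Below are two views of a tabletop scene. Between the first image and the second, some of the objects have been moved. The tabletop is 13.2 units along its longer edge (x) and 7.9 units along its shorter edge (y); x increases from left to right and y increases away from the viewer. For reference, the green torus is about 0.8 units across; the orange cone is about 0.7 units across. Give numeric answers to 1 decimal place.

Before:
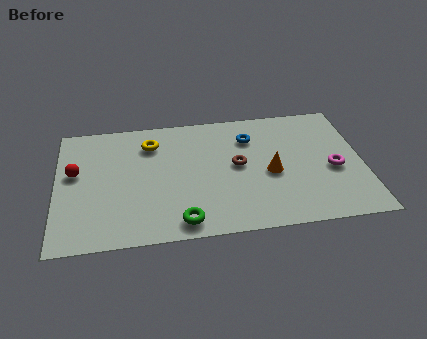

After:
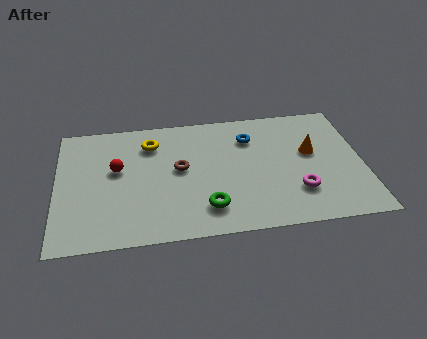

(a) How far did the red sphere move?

1.8

From (0.8, 4.6) to (2.6, 4.6), the red sphere covered √(1.8² + 0.0²) ≈ 1.8 units.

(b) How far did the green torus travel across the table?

1.3

The green torus moved from about (5.3, 1.0) to (6.4, 1.7), a distance of √(1.1² + 0.7²) ≈ 1.3.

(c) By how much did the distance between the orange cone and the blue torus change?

+0.4

Before: roughly 2.5 units apart; after: 2.9. That's 0.4 units further apart.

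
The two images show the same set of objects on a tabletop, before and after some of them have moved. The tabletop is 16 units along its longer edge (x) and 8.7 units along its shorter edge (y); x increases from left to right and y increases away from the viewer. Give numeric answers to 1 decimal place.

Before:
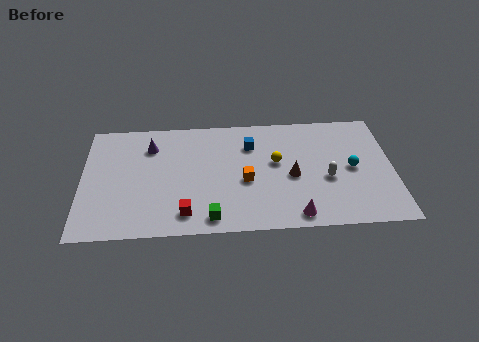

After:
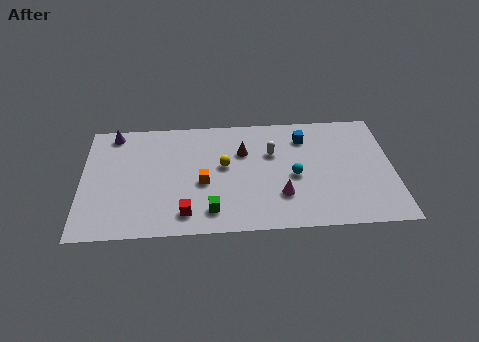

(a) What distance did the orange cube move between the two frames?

2.2

From (8.4, 3.7) to (6.2, 3.7), the orange cube covered √(2.2² + 0.0²) ≈ 2.2 units.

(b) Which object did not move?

the red cube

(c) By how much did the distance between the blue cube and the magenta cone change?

-1.3

The distance was about 5.8 in the first image and 4.5 in the second, so they moved 1.3 units closer together.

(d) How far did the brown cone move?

3.2

The brown cone was near (10.8, 3.9) before and (8.3, 5.9) after, so it travelled √(2.5² + 2.0²) ≈ 3.2 units.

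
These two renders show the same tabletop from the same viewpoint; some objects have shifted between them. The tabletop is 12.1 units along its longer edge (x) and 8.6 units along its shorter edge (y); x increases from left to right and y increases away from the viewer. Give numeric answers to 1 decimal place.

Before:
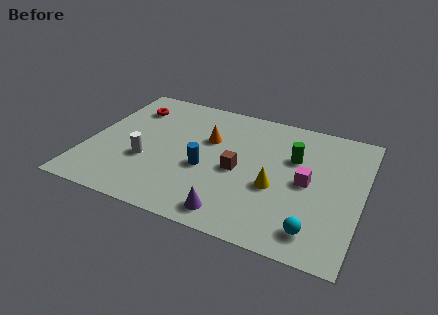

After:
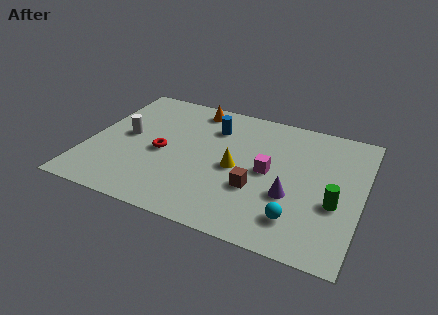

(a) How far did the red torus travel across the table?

3.2

From (1.5, 6.6) to (3.3, 3.9), the red torus covered √(1.8² + 2.7²) ≈ 3.2 units.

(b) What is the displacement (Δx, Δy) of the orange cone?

(-0.9, 2.0)

From the two frames, the orange cone sits at roughly (5.2, 5.5) before and (4.3, 7.5) after.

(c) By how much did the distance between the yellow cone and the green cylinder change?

+2.2

They were about 2.3 units apart before and 4.5 after — 2.2 units further apart.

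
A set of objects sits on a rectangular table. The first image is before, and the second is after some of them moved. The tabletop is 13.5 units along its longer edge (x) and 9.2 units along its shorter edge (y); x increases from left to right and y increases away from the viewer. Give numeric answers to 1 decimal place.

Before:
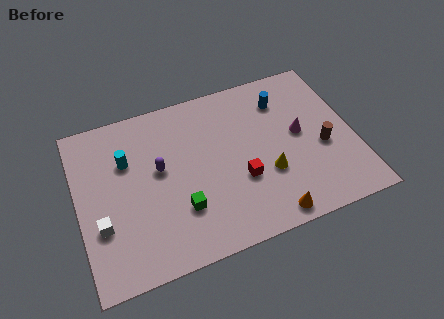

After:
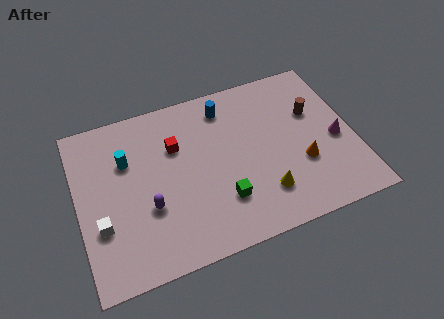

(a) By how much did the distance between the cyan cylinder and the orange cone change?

+0.5

Before: roughly 8.3 units apart; after: 8.8. That's 0.5 units further apart.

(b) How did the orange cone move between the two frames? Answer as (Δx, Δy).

(1.9, 2.3)

The orange cone started near (8.9, 0.9) and ended near (10.8, 3.2).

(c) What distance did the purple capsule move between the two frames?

2.0

From (4.0, 5.2) to (3.3, 3.3), the purple capsule covered √(0.7² + 1.9²) ≈ 2.0 units.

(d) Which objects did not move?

the cyan cylinder and the white cube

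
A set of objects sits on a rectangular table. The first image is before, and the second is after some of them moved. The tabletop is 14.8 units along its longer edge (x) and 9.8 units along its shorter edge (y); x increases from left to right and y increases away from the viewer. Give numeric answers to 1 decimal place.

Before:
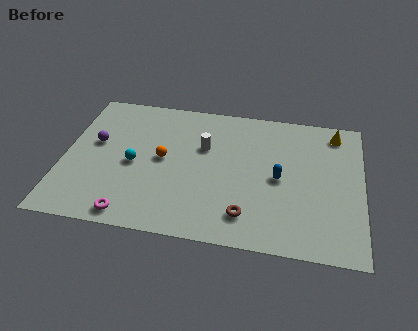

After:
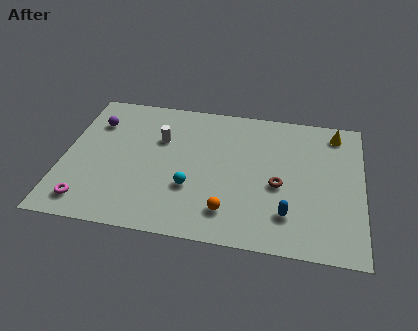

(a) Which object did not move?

the yellow cone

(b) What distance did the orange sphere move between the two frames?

4.6

The orange sphere moved from about (4.9, 5.1) to (8.3, 2.0), a distance of √(3.4² + 3.1²) ≈ 4.6.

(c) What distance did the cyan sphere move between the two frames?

3.1

The cyan sphere moved from about (3.5, 4.5) to (6.4, 3.3), a distance of √(2.9² + 1.2²) ≈ 3.1.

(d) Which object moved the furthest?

the orange sphere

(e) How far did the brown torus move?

2.7

The brown torus was near (9.2, 1.9) before and (10.7, 4.2) after, so it travelled √(1.5² + 2.3²) ≈ 2.7 units.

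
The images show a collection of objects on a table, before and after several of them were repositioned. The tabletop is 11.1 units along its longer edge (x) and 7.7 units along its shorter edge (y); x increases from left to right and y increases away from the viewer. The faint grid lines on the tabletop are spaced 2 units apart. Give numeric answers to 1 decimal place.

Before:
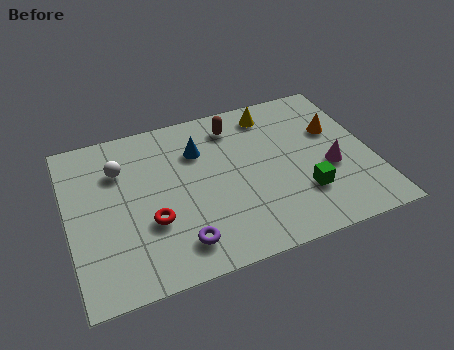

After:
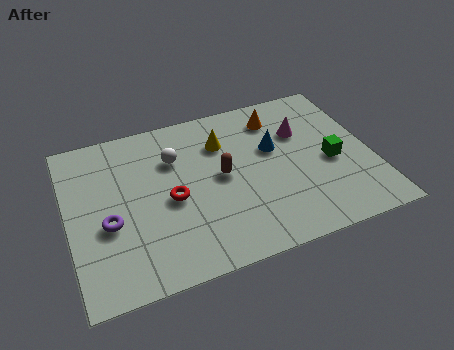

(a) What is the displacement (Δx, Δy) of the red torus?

(0.8, 0.8)

From the two frames, the red torus sits at roughly (2.9, 2.7) before and (3.7, 3.5) after.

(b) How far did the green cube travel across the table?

1.7

The green cube was near (8.4, 2.2) before and (9.6, 3.4) after, so it travelled √(1.2² + 1.2²) ≈ 1.7 units.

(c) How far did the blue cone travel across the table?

2.8

The blue cone was near (4.9, 5.5) before and (7.6, 4.7) after, so it travelled √(2.7² + 0.8²) ≈ 2.8 units.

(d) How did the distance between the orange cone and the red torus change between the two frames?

-2.3

They were about 7.3 units apart before and 5.0 after — 2.3 units closer together.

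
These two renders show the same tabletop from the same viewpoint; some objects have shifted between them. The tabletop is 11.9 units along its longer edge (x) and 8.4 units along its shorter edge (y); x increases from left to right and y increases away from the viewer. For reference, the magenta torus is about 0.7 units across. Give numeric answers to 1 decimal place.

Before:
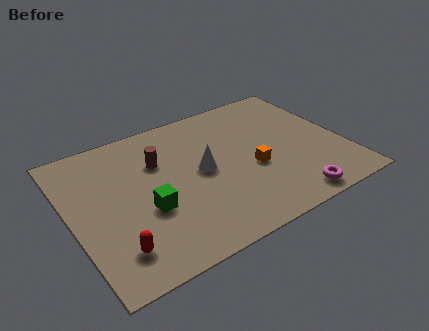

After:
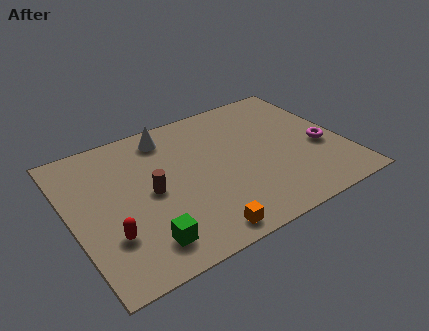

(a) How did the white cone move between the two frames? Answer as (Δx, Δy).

(-1.1, 2.8)

The white cone was at about (5.7, 4.3) and moved to about (4.6, 7.1).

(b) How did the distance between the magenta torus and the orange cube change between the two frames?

+3.6

The distance was about 2.8 in the first image and 6.4 in the second, so they moved 3.6 units further apart.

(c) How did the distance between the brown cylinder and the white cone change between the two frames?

+1.0

The distance was about 2.2 in the first image and 3.2 in the second, so they moved 1.0 units further apart.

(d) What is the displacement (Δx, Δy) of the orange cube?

(-2.8, -2.5)

From the two frames, the orange cube sits at roughly (7.8, 3.4) before and (5.0, 0.9) after.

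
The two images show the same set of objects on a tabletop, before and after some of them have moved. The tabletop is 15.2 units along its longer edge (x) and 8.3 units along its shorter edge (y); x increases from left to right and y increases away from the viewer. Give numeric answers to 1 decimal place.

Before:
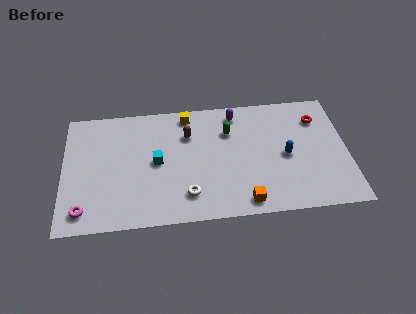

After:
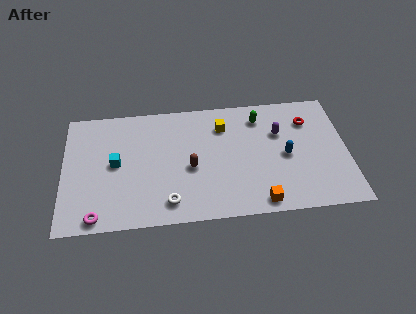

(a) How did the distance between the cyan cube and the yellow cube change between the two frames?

+2.6

Before: roughly 3.5 units apart; after: 6.1. That's 2.6 units further apart.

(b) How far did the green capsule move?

1.9

From (8.9, 5.9) to (10.6, 6.7), the green capsule covered √(1.7² + 0.8²) ≈ 1.9 units.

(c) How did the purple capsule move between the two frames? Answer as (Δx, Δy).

(2.3, -1.6)

The purple capsule was at about (9.3, 7.1) and moved to about (11.6, 5.5).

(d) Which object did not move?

the blue capsule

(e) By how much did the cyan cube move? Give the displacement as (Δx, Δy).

(-2.2, 0.1)

From the two frames, the cyan cube sits at roughly (5.0, 4.2) before and (2.8, 4.3) after.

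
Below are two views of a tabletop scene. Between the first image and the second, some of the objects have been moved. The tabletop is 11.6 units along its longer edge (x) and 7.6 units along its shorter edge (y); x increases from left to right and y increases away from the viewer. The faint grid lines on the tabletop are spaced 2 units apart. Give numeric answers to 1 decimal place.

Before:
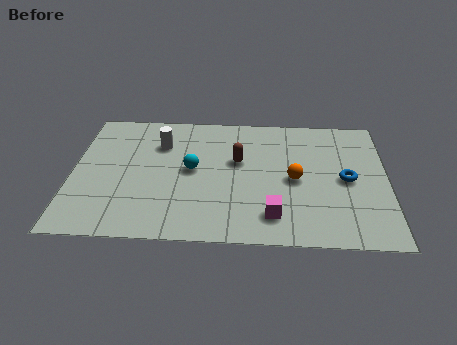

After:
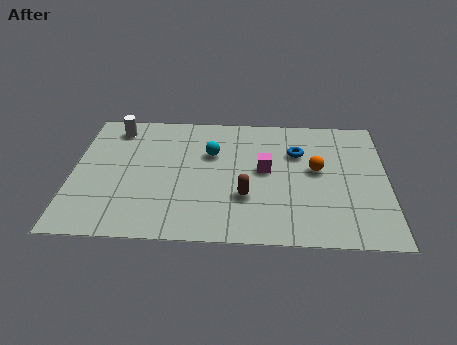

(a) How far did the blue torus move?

2.3

The blue torus moved from about (10.1, 3.7) to (8.3, 5.2), a distance of √(1.8² + 1.5²) ≈ 2.3.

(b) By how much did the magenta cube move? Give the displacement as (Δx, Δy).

(-0.3, 2.6)

The magenta cube started near (7.4, 1.5) and ended near (7.1, 4.1).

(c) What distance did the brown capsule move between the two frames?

2.1

The brown capsule moved from about (6.1, 4.6) to (6.4, 2.5), a distance of √(0.3² + 2.1²) ≈ 2.1.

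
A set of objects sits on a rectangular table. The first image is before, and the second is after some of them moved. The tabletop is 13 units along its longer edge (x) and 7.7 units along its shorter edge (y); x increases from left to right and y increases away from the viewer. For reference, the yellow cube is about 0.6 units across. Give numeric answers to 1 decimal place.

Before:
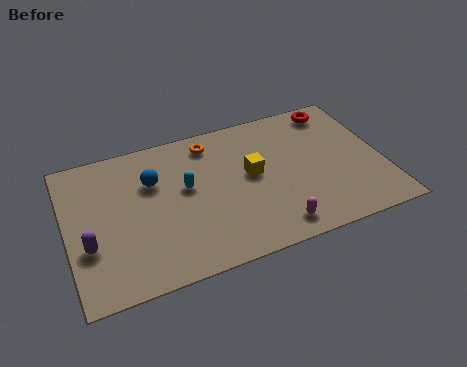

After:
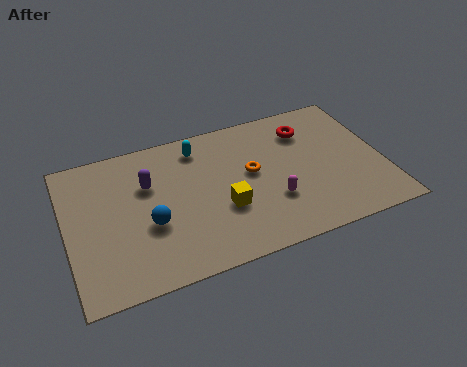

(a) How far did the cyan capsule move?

2.1

The cyan capsule was near (4.9, 4.4) before and (5.6, 6.4) after, so it travelled √(0.7² + 2.0²) ≈ 2.1 units.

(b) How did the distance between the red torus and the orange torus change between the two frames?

-2.3

Before: roughly 5.3 units apart; after: 3.0. That's 2.3 units closer together.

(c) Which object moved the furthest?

the purple capsule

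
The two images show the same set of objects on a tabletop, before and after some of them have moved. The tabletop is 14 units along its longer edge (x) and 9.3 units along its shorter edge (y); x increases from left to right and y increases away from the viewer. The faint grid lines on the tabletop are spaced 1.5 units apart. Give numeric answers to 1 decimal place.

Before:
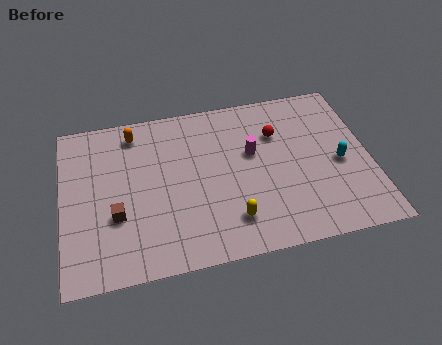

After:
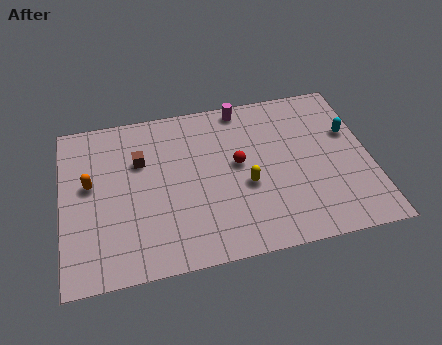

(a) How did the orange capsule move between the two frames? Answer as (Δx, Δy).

(-2.1, -2.6)

The orange capsule started near (3.4, 7.9) and ended near (1.3, 5.3).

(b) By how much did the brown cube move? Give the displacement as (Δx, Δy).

(1.2, 2.9)

From the two frames, the brown cube sits at roughly (2.4, 3.3) before and (3.6, 6.2) after.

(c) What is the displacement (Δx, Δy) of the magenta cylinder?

(-0.3, 2.8)

The magenta cylinder was at about (8.7, 5.6) and moved to about (8.4, 8.4).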